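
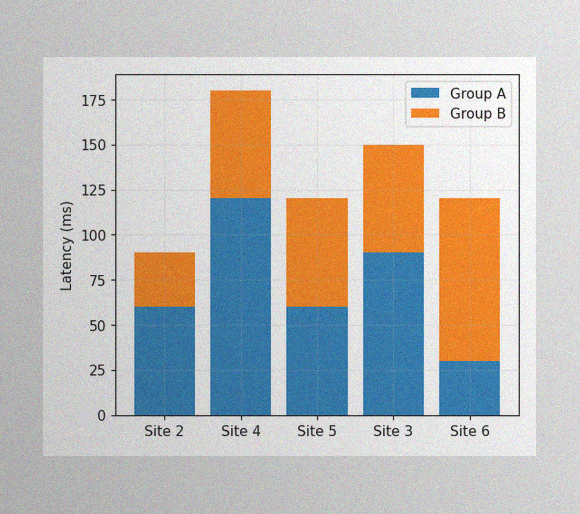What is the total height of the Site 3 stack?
The image has some photo noise and uneven lighting. The Site 3 stack's top reaches 150ms on the y-axis.

150ms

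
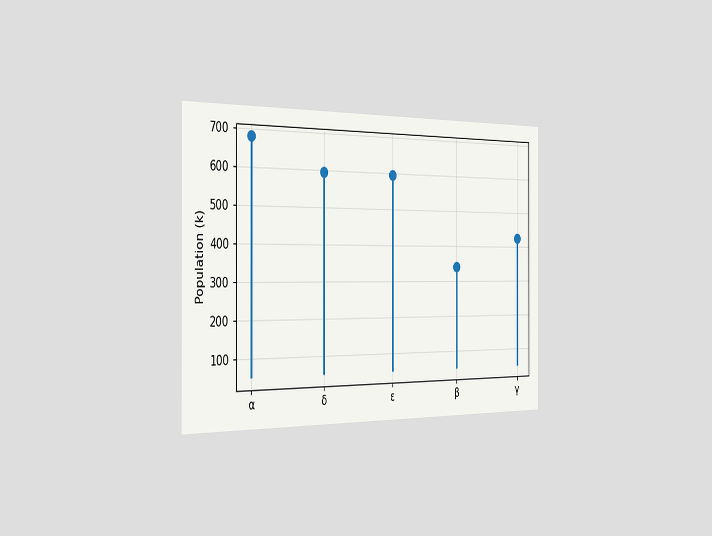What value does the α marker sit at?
680k

The chart is viewed slightly from the left. The α marker sits at 680k.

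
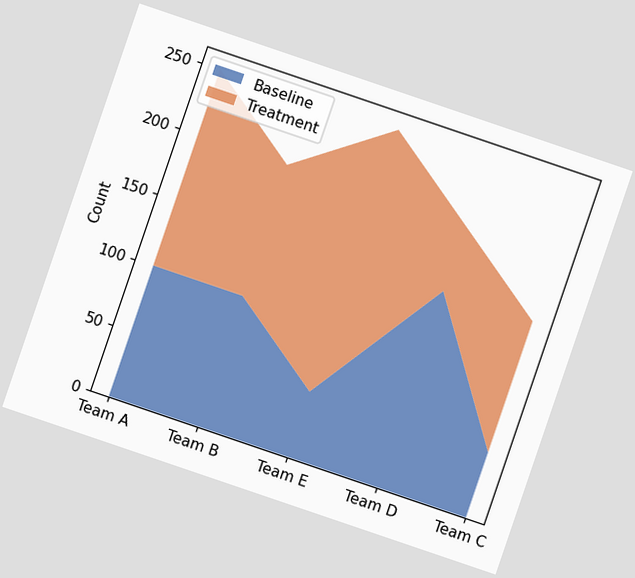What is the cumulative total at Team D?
The chart is tilted about 19° clockwise. The stacked total at Team D reaches 200.

200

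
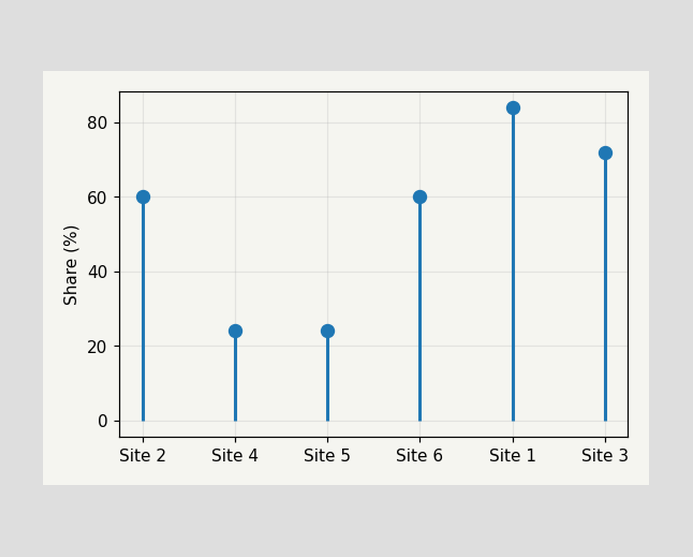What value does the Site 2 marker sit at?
60%

The Site 2 marker sits at 60%.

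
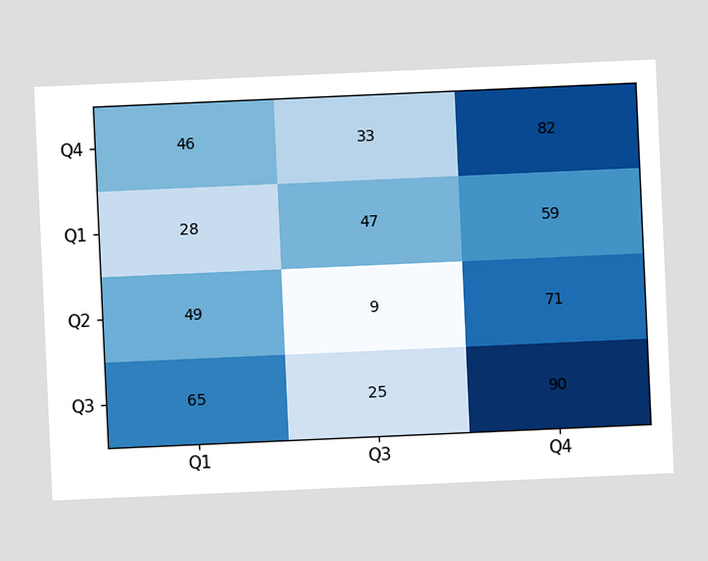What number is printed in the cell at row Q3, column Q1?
65

The chart is tilted about 3° counter-clockwise. The (Q3, Q1) cell reads 65.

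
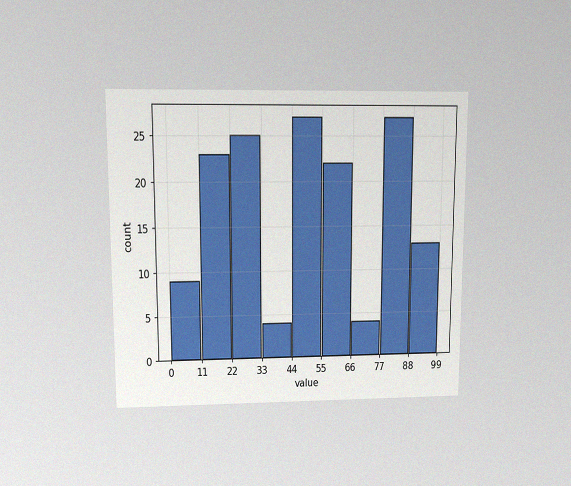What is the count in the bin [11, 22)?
23

The chart is viewed at a slight angle, with some photo noise. The [11, 22) bin has height 23.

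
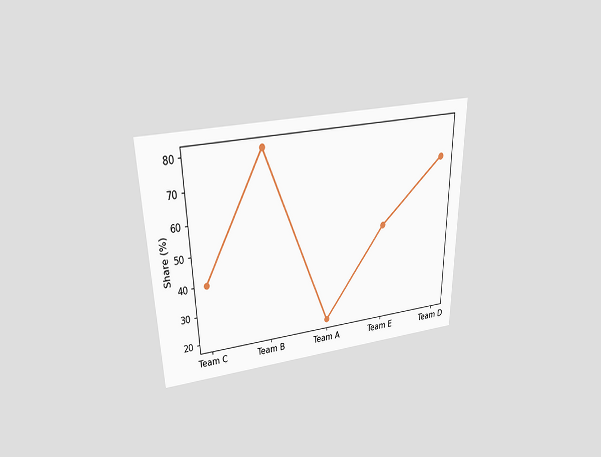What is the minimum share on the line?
The chart is viewed slightly from above. The lowest point is at Team A, and reading across to the y-axis gives 20%.

20%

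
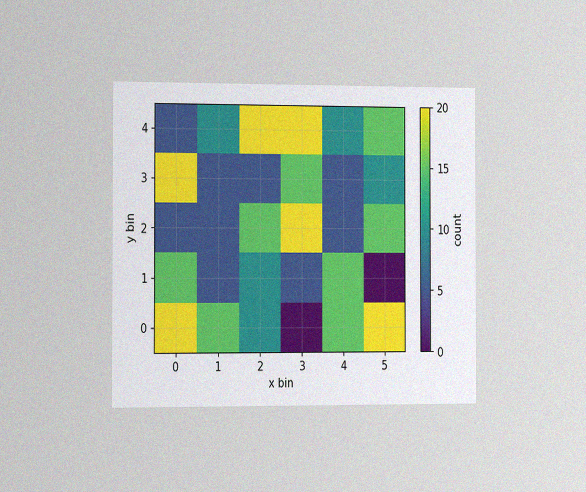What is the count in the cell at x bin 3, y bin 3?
15

The chart is viewed slightly from the left, with some photo noise. Matching the cell (3, 3) against the colorbar gives 15.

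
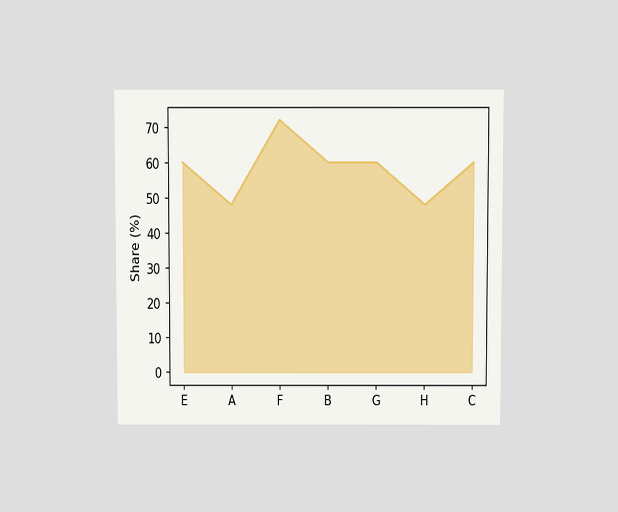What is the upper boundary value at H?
48%

The chart is viewed slightly from above. At H the upper boundary is at 48%.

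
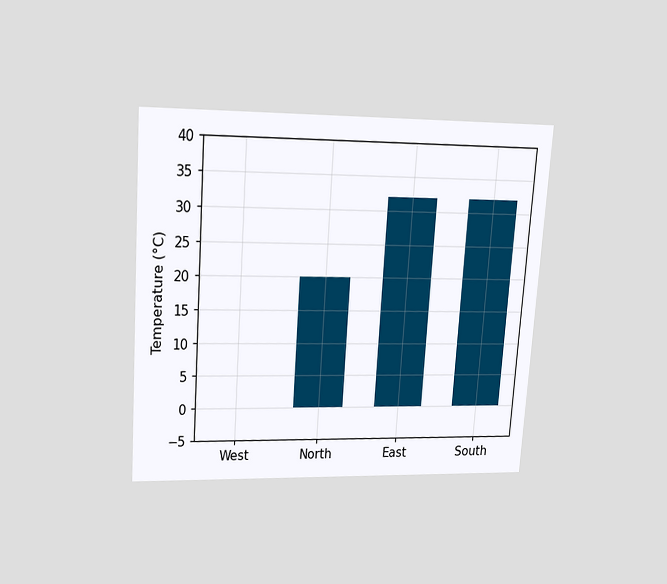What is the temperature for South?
The chart is tilted about 4° clockwise and viewed slightly from above. Reading along the chart's y-axis, the South bar reaches 32°C.

32°C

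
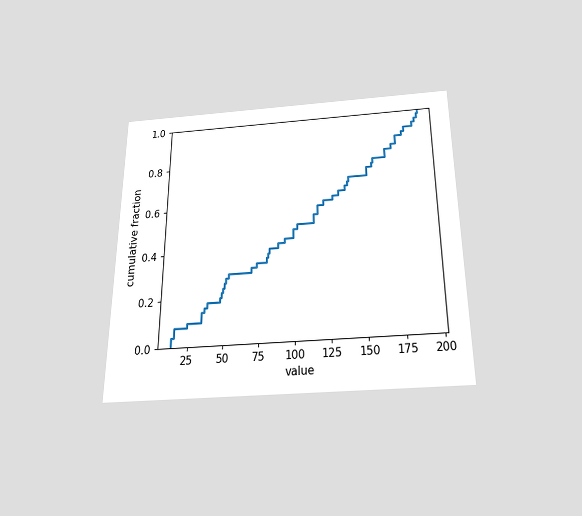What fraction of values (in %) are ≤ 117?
58%

The chart is viewed slightly from below. At x=117 the ECDF step is at 58%.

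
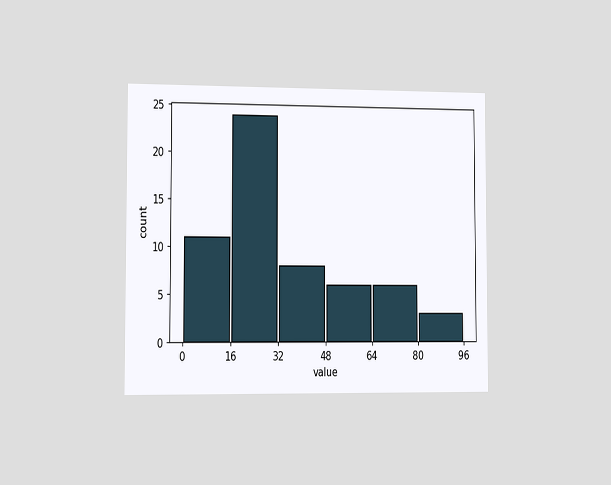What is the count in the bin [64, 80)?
6

The chart is viewed slightly from the left. The [64, 80) bin has height 6.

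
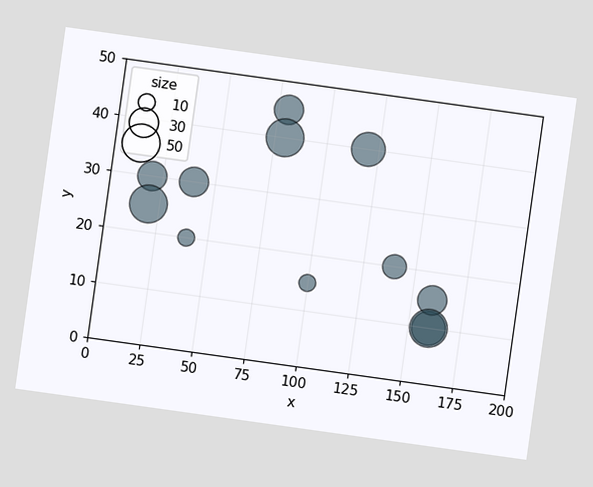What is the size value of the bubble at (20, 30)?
30

The chart is tilted about 8° clockwise. Matching the bubble at (20, 30) against the size legend gives 30.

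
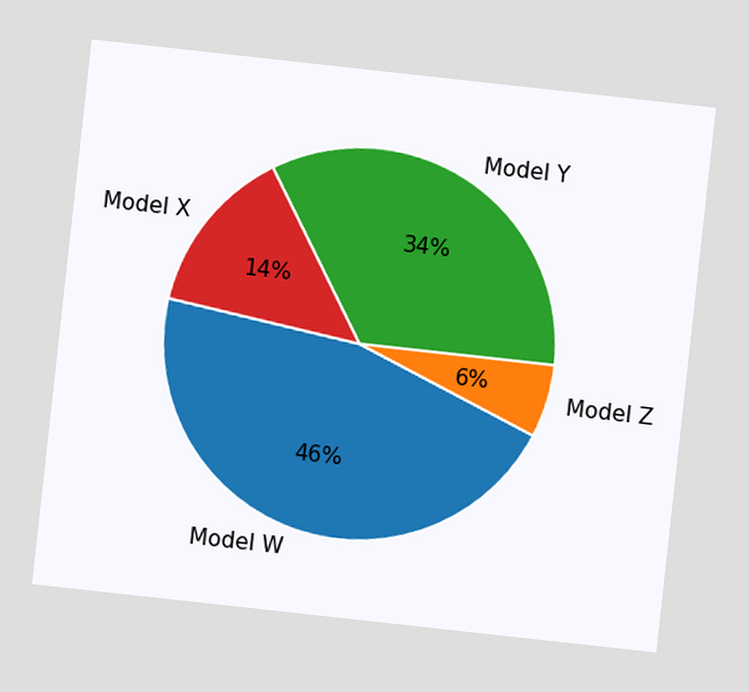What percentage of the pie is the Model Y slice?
The chart is tilted about 6° clockwise. The Model Y slice takes up 34% of the pie.

34%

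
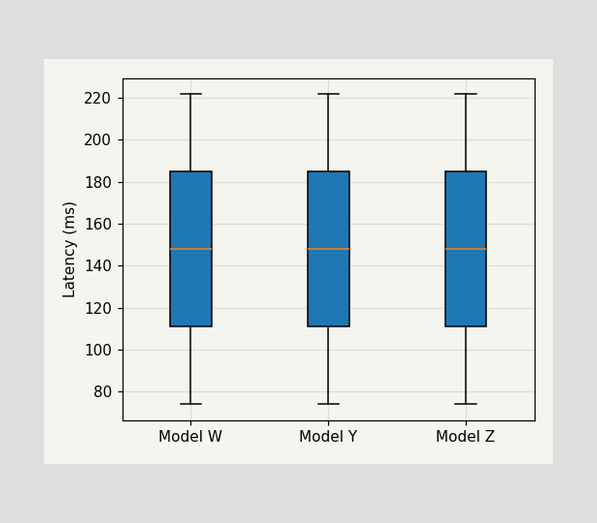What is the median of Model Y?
148ms

The median line in the Model Y box sits at 148ms.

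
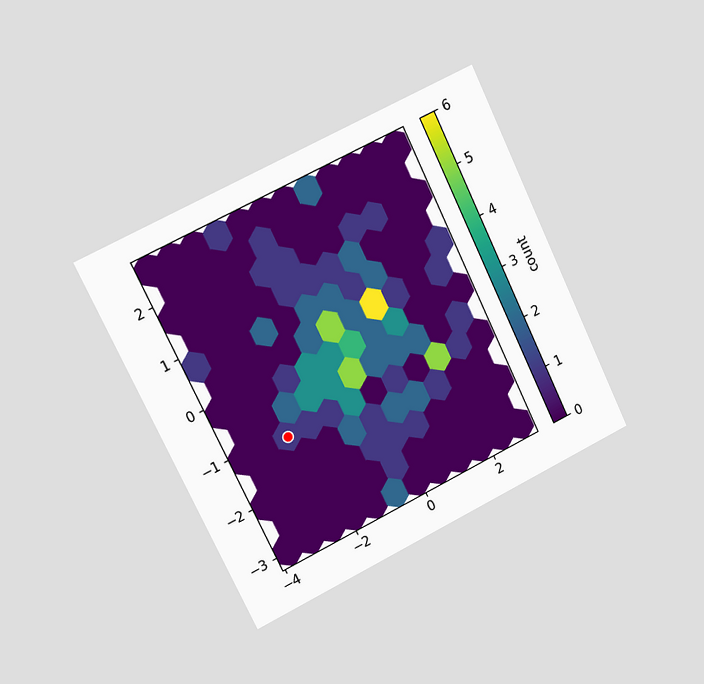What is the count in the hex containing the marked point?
1

The chart is tilted about 26° counter-clockwise and viewed slightly from the left. The marked hex reads 1 on the colorbar.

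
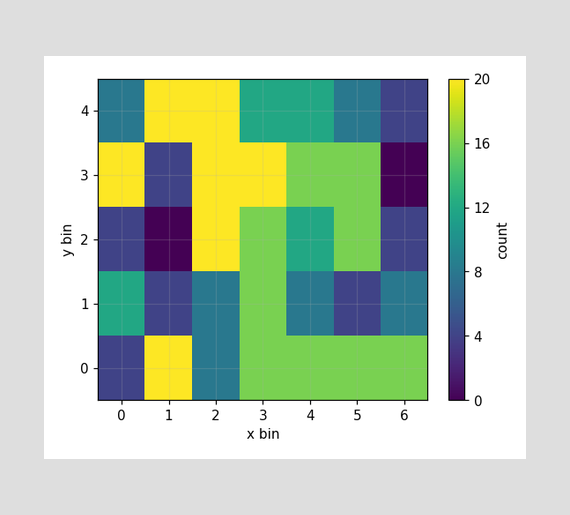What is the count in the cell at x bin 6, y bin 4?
4

Matching the cell (6, 4) against the colorbar gives 4.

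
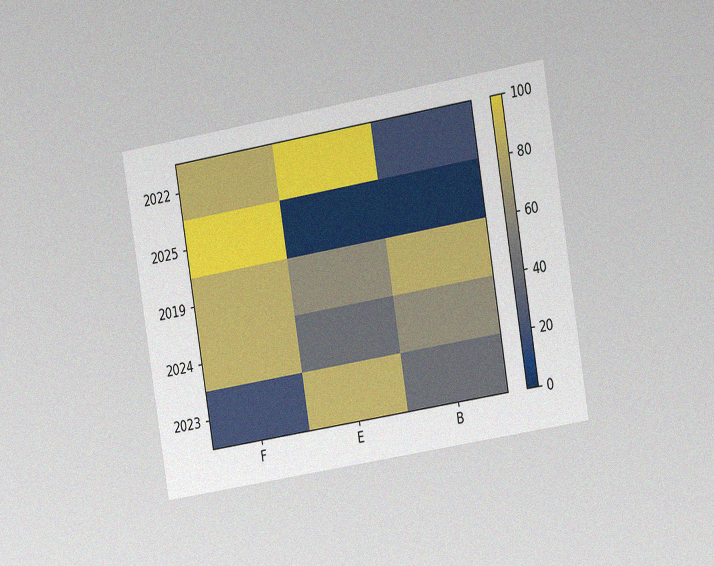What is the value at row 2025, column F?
The chart is tilted about 9° counter-clockwise and viewed slightly from the right, with some photo noise. Matching cell (2025, F) against the colorbar gives 100.

100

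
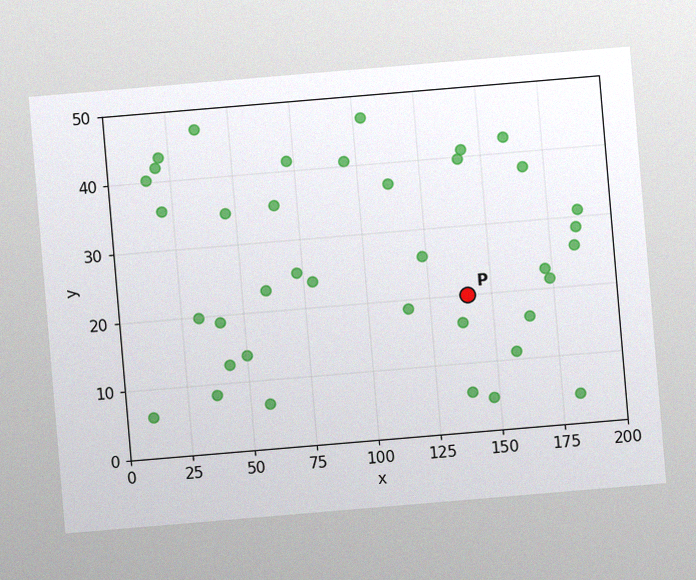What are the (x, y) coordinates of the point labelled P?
The chart is tilted about 5° counter-clockwise, with some photo noise. Following the gridlines from P to each axis, P sits at (140, 20).

(140, 20)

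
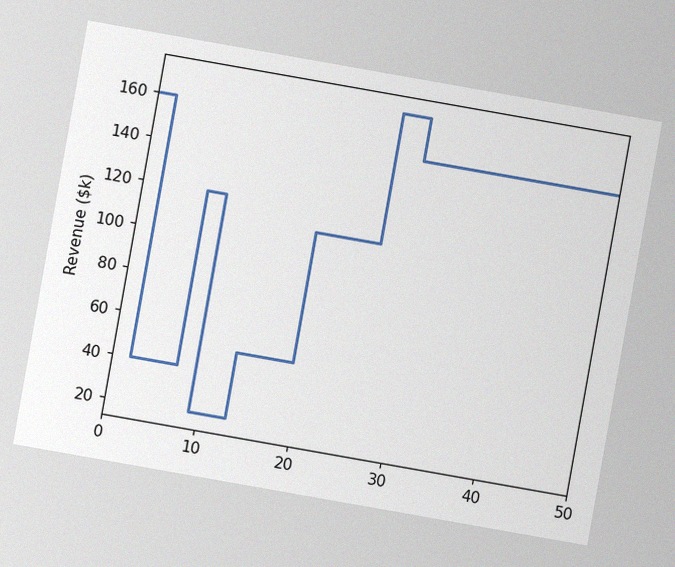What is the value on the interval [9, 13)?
$20k

The chart is tilted about 10° clockwise, with some photo noise. On [9, 13) the step sits at $20k.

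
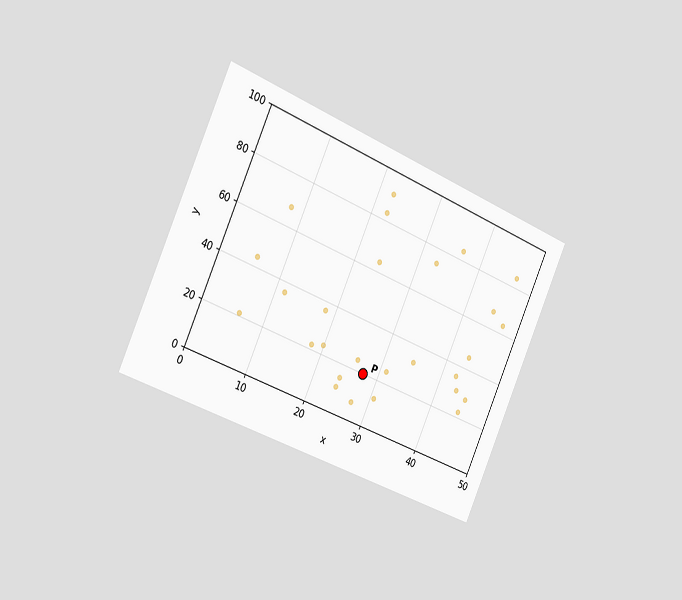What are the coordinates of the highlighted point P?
The chart is tilted about 24° clockwise and viewed slightly from the left. Following the gridlines from P to each axis, P sits at (27.5, 20).

(27.5, 20)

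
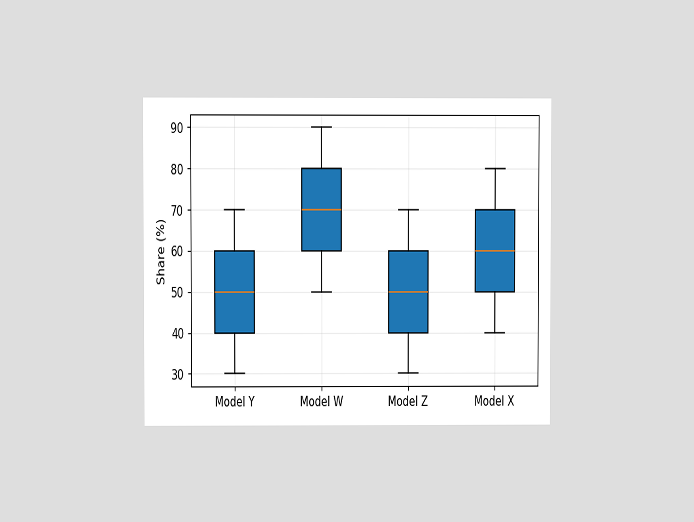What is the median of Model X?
60%

The chart is viewed at a slight angle. The median line in the Model X box sits at 60%.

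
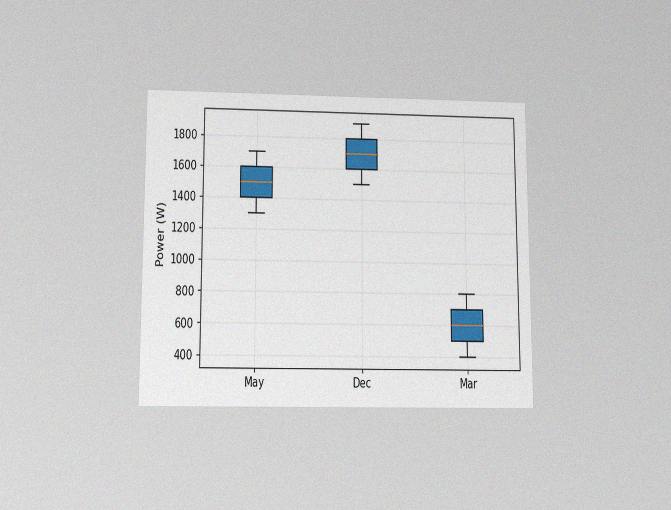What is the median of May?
1500W

The chart is viewed slightly from below, with some photo noise. The median line in the May box sits at 1500W.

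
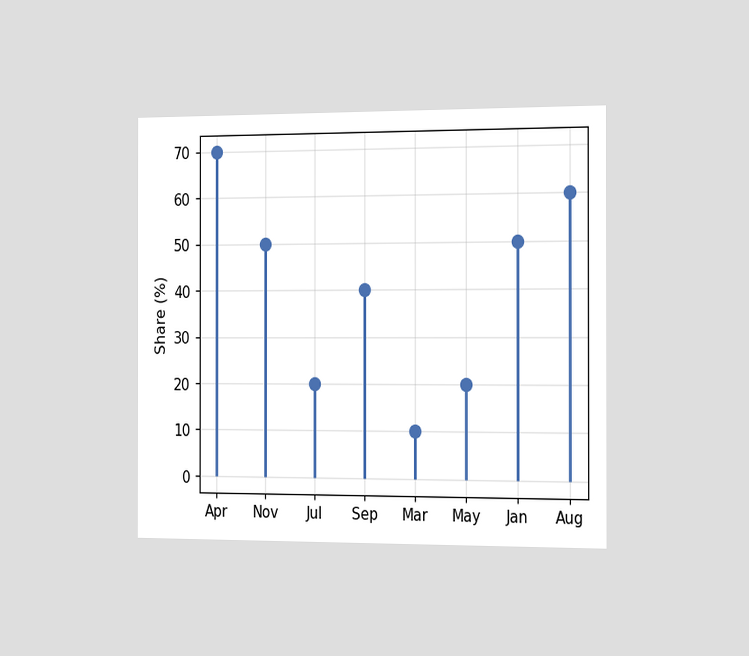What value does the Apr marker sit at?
The chart is viewed slightly from the right. The Apr marker sits at 70%.

70%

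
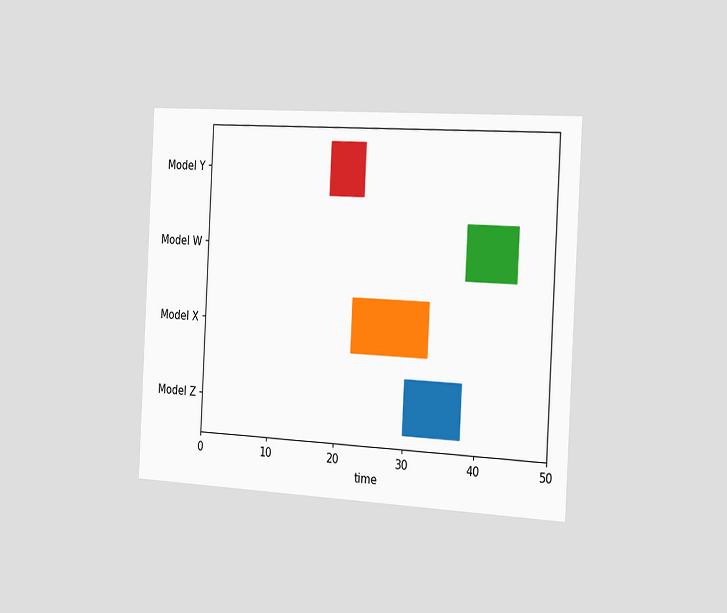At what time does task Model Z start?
30

The chart is tilted about 3° clockwise and viewed slightly from the right. The Model Z bar begins at t=30.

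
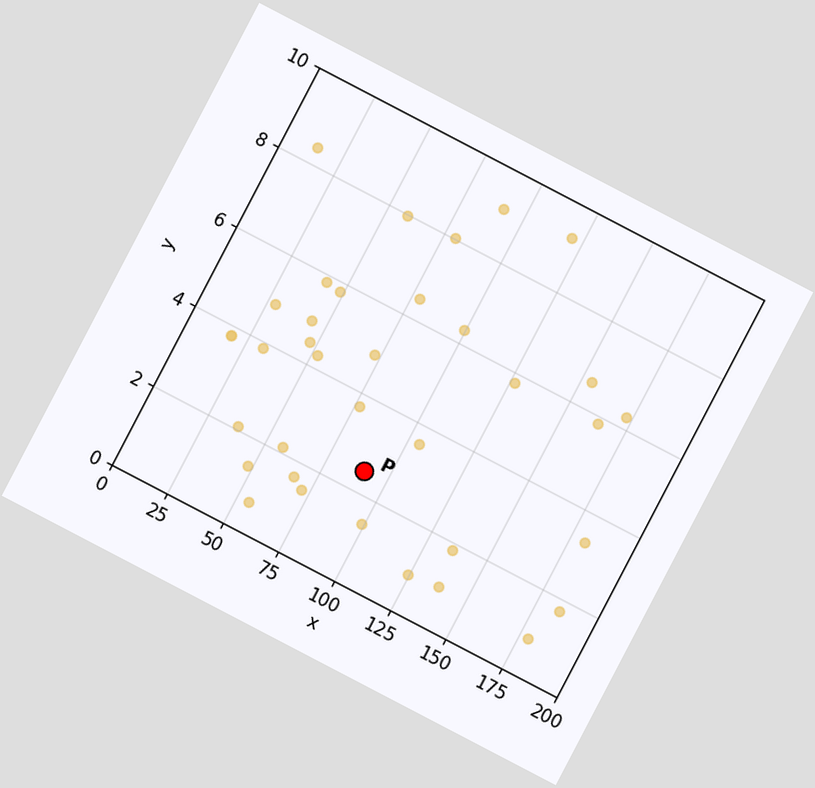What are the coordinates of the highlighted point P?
The chart is tilted about 28° clockwise. Following the gridlines from P to each axis, P sits at (90, 2.5).

(90, 2.5)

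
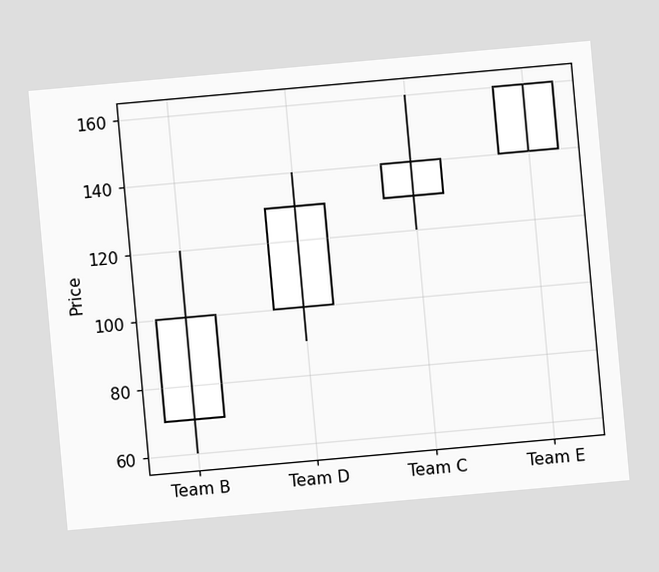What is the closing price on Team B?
The chart is tilted about 5° counter-clockwise. The Team B candle closes at 100.

100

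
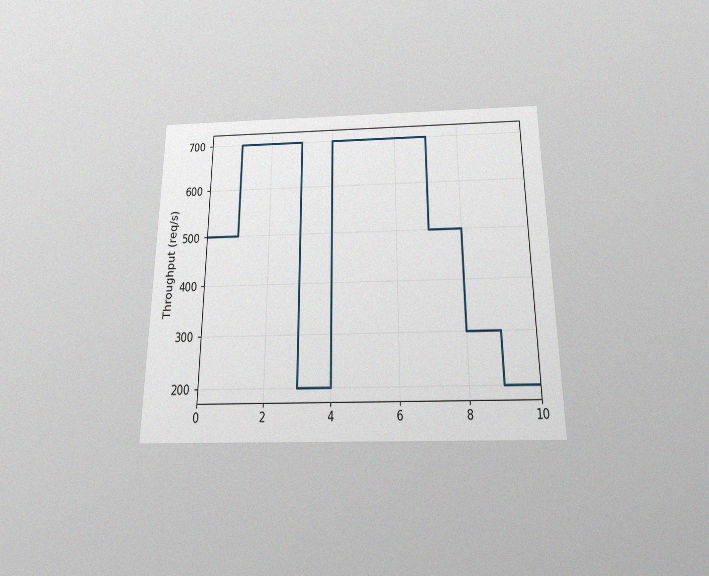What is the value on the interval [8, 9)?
300req/s

The chart is viewed slightly from below, with some photo noise. On [8, 9) the step sits at 300req/s.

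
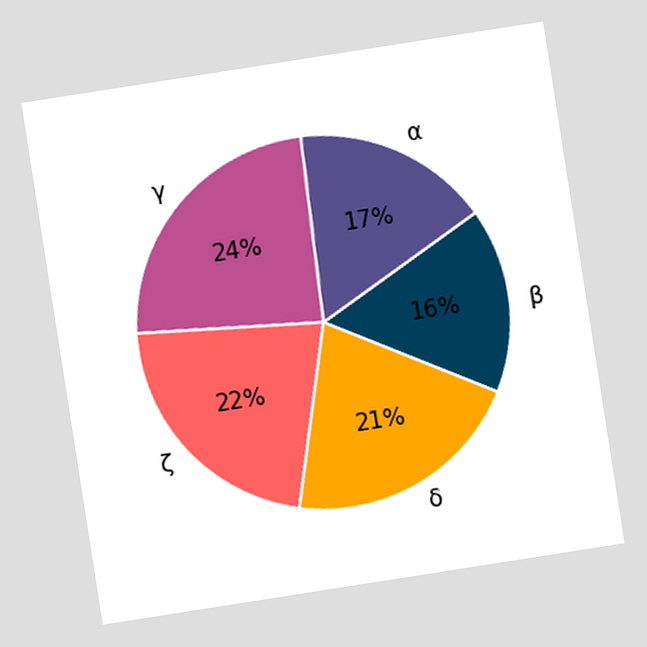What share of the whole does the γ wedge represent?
The chart is tilted about 9° counter-clockwise. The γ slice takes up 24% of the pie.

24%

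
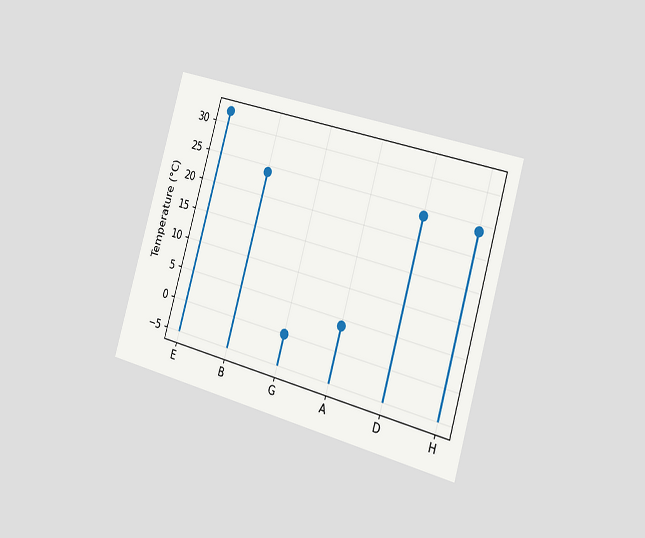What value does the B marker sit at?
24°C

The chart is tilted about 16° clockwise and viewed slightly from the right. The B marker sits at 24°C.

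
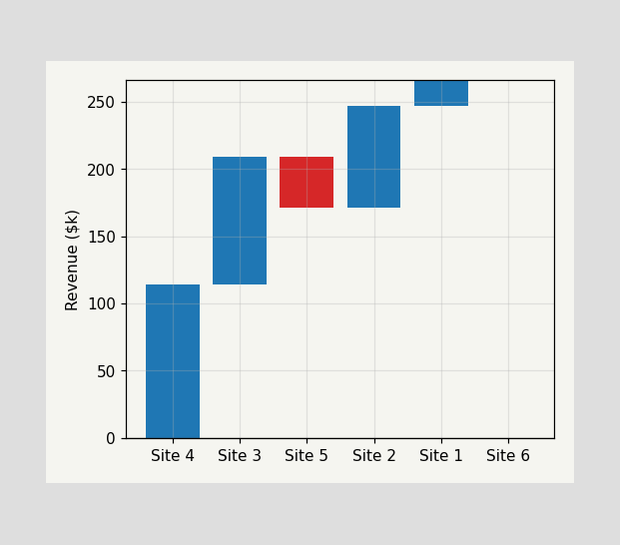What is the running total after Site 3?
After Site 3 the running total reaches $209k.

$209k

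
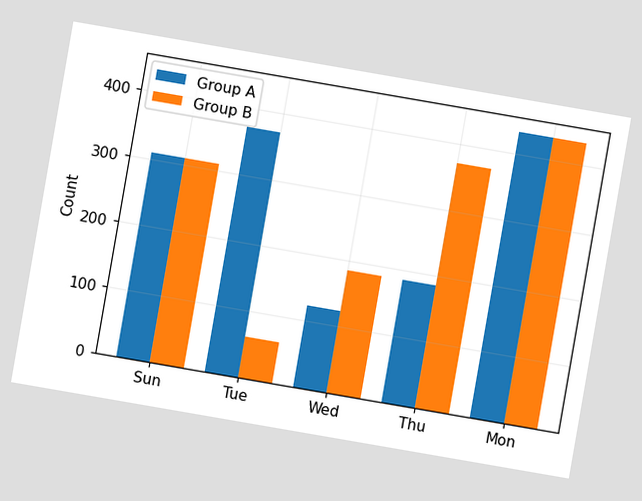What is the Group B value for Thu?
The chart is tilted about 10° clockwise. The Group B bar at Thu reaches 372 on the y-axis.

372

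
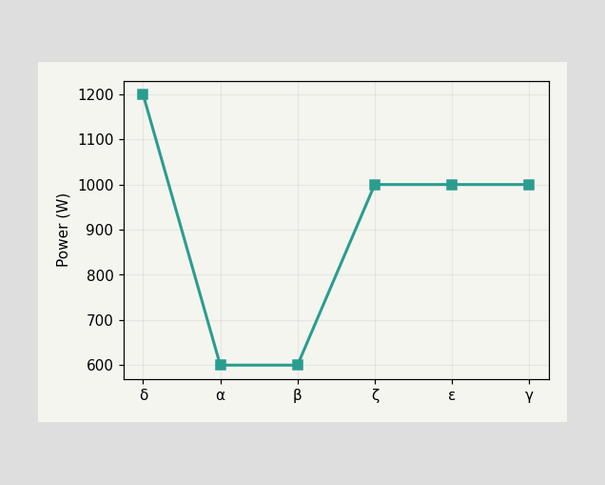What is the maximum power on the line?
1200W

The highest point is at δ, and reading across to the y-axis gives 1200W.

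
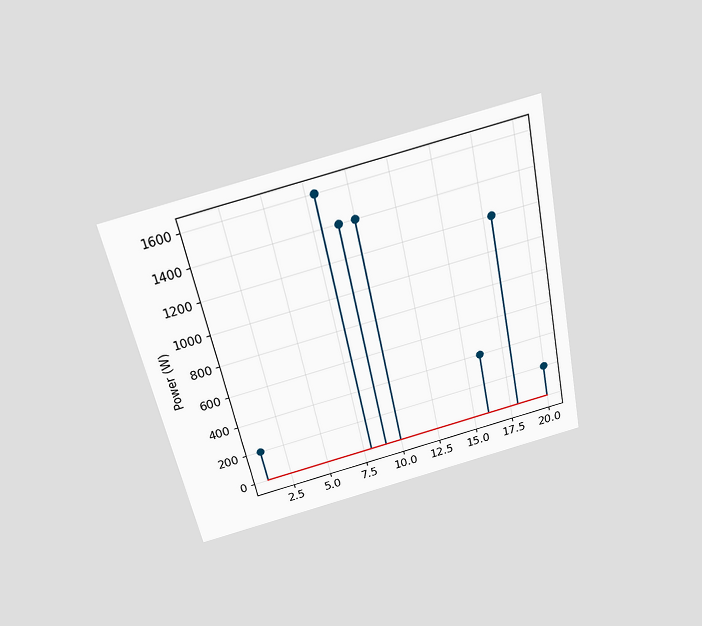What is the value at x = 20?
200W

The chart is tilted about 12° counter-clockwise and viewed slightly from above. The stem at x=20 reaches 200W.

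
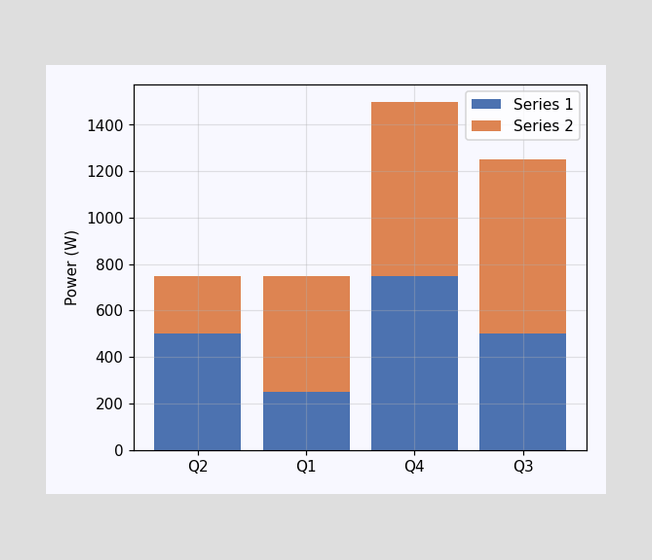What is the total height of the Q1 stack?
The Q1 stack's top reaches 750W on the y-axis.

750W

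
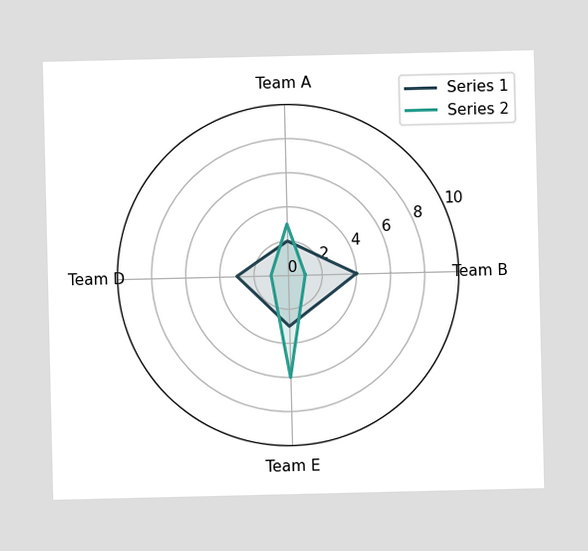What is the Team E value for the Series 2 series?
On the Team E axis, Series 2 reaches 6.

6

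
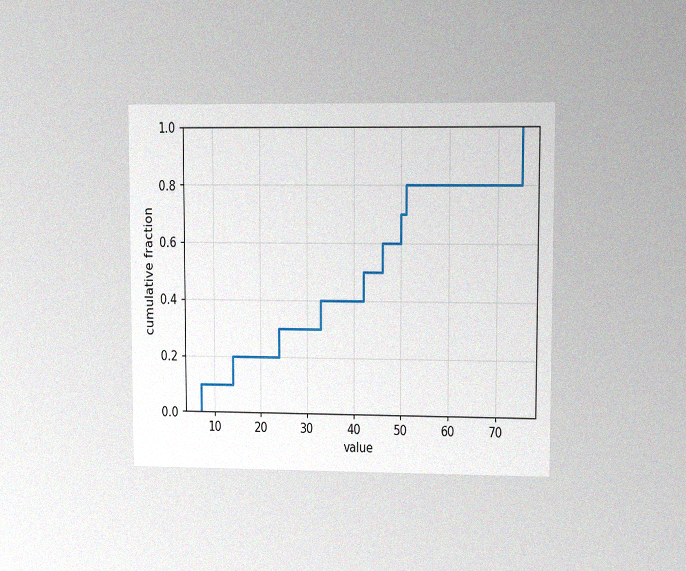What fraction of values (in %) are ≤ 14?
20%

The chart is viewed at a slight angle, with some photo noise. At x=14 the ECDF step is at 20%.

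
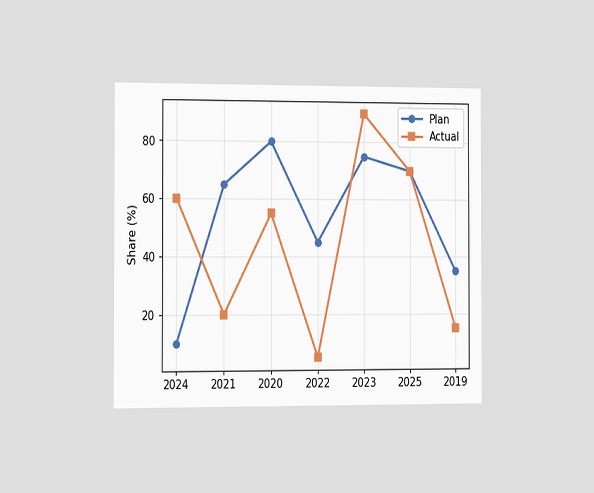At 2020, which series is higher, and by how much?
The chart is viewed slightly from the left. At 2020, Plan sits above the other line by 25%.

Plan, by 25%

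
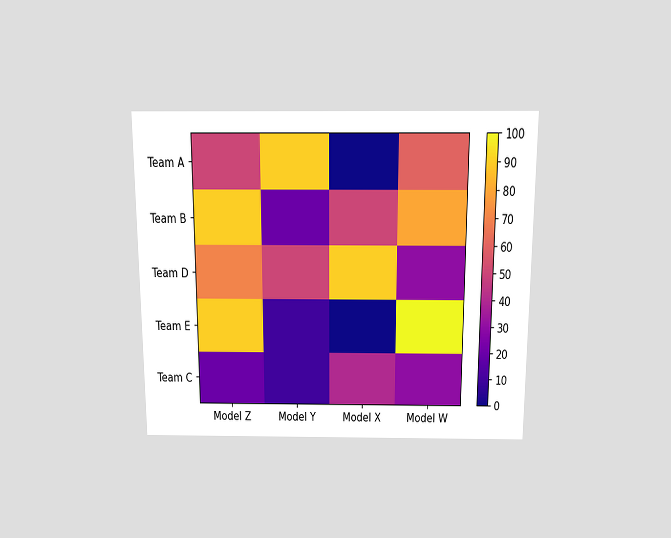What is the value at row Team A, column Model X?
The chart is viewed slightly from above. Matching cell (Team A, Model X) against the colorbar gives 0.

0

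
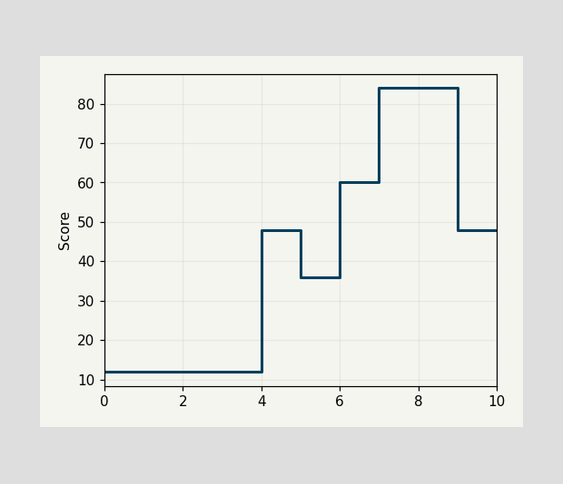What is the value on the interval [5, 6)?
36

On [5, 6) the step sits at 36.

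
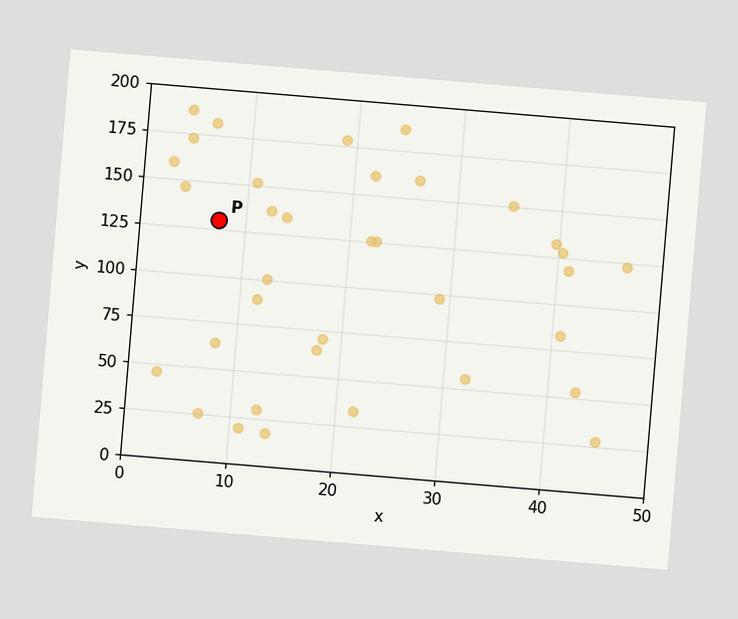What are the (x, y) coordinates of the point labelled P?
The chart is tilted about 5° clockwise. Following the gridlines from P to each axis, P sits at (7.5, 130).

(7.5, 130)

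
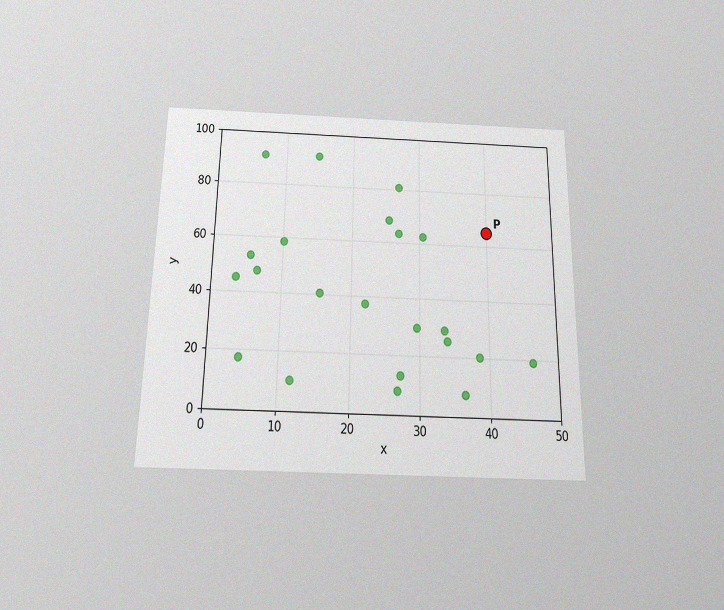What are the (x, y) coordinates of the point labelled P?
(40, 65)

The chart is viewed slightly from below, with some photo noise. Following the gridlines from P to each axis, P sits at (40, 65).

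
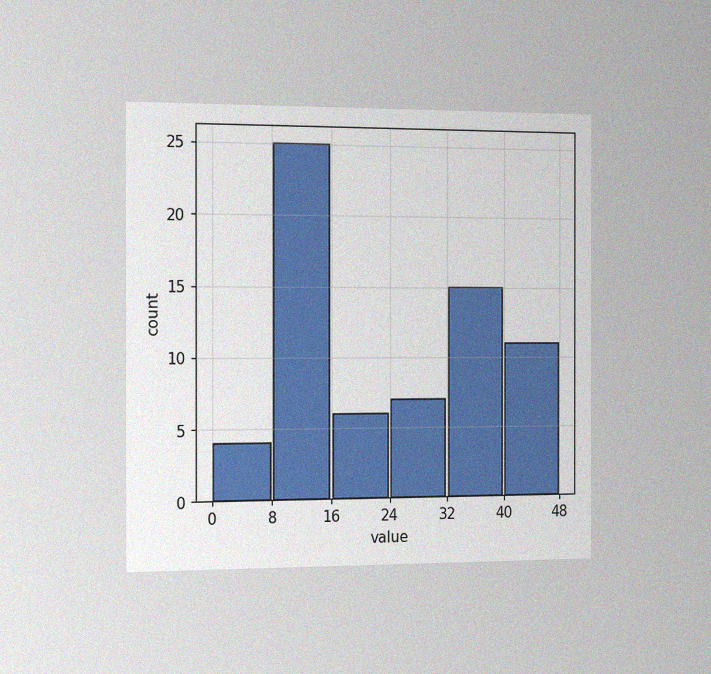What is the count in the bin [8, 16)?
The chart is viewed slightly from the left, with some photo noise. The [8, 16) bin has height 25.

25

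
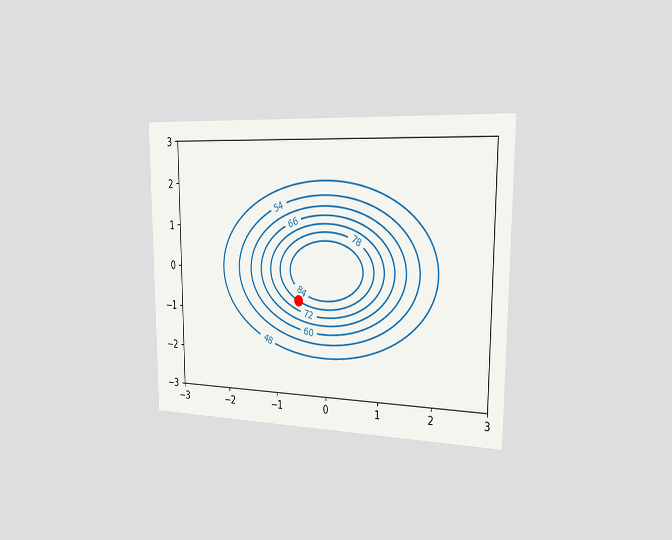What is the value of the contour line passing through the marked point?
78

The chart is viewed slightly from the right. The marked point sits on the contour labelled 78.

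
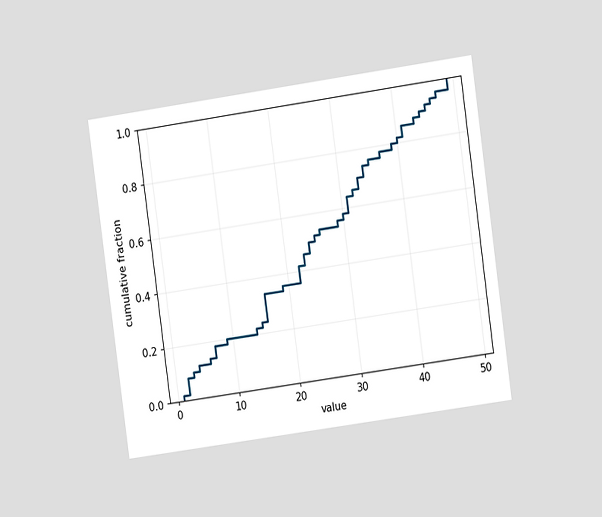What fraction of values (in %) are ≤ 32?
The chart is tilted about 8° counter-clockwise and viewed at a slight angle. At x=32 the ECDF step is at 66%.

66%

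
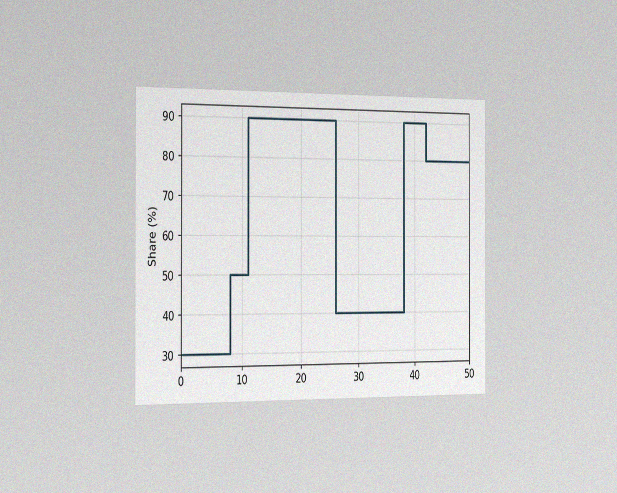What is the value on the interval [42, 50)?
80%

The chart is viewed slightly from the left, with some photo noise. On [42, 50) the step sits at 80%.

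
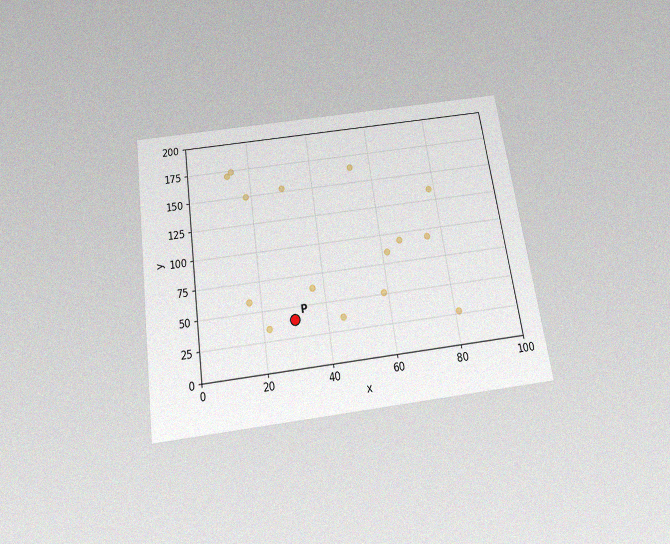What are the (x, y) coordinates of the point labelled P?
The chart is tilted about 8° counter-clockwise and viewed slightly from below, with some photo noise. Following the gridlines from P to each axis, P sits at (30, 40).

(30, 40)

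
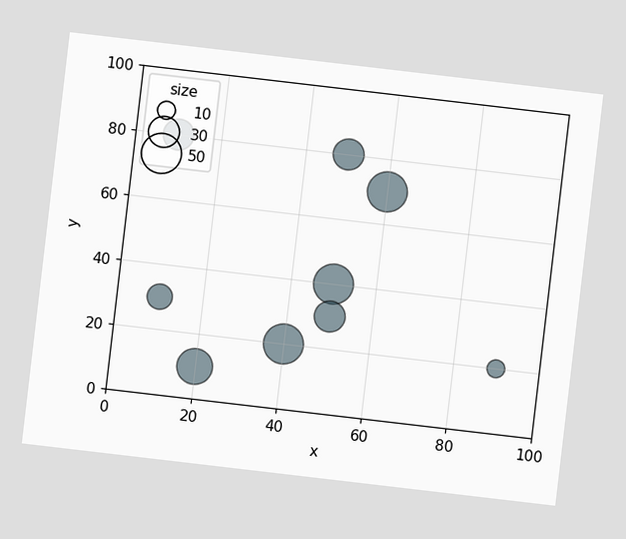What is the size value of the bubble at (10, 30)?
20

The chart is tilted about 7° clockwise. Matching the bubble at (10, 30) against the size legend gives 20.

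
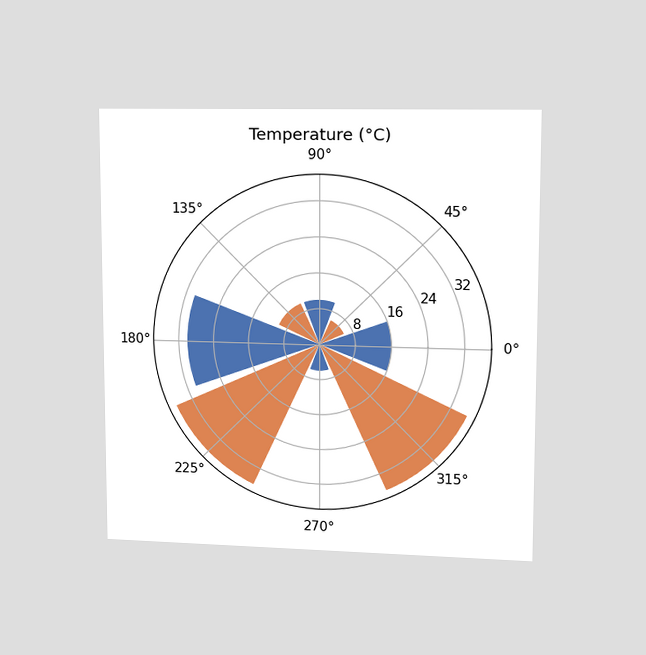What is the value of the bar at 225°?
36°C

The chart is viewed at a slight angle. The bar at 225° reaches 36°C on the radial axis.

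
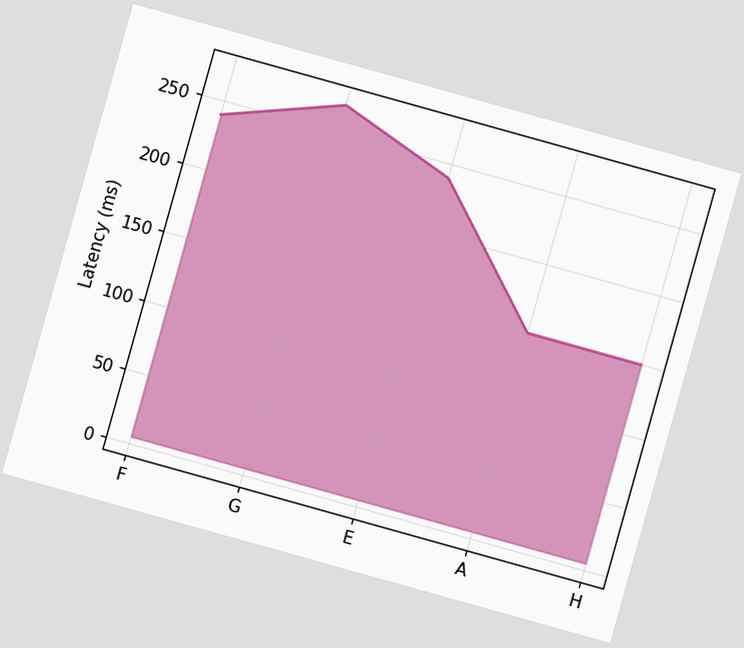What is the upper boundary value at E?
240ms

The chart is tilted about 16° clockwise. At E the upper boundary is at 240ms.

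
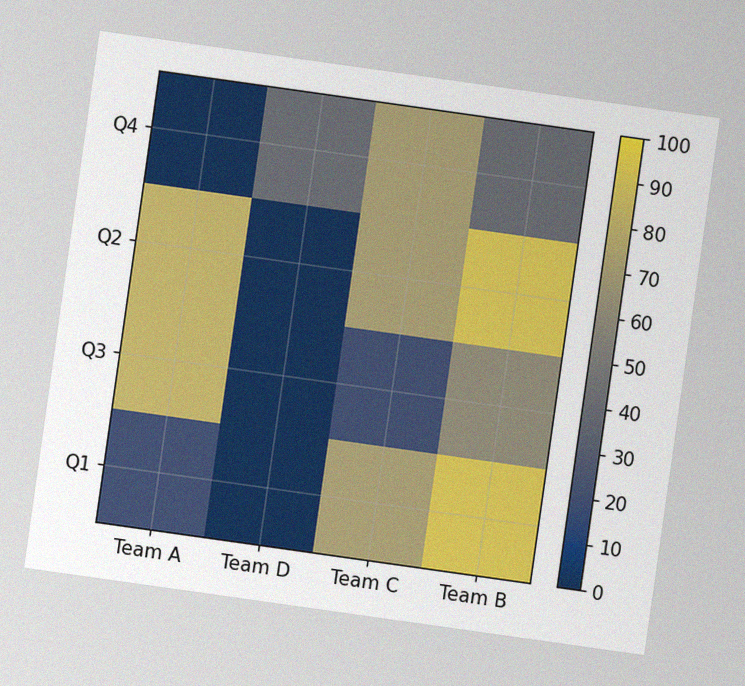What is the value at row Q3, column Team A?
80

The chart is tilted about 8° clockwise, with some photo noise. Matching cell (Q3, Team A) against the colorbar gives 80.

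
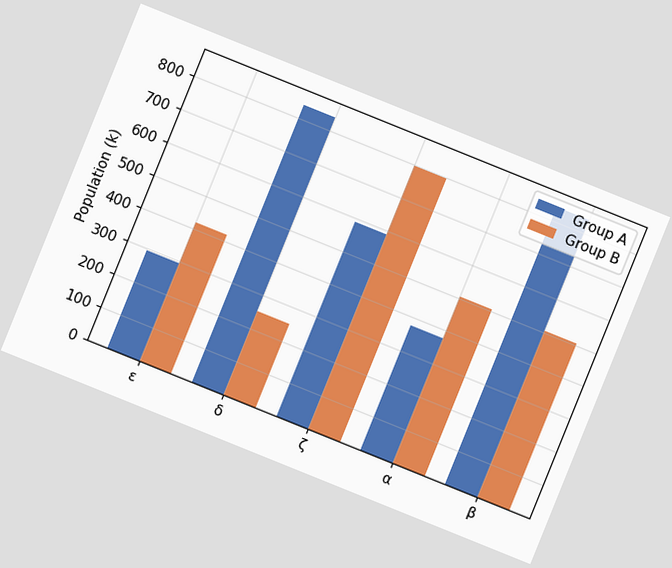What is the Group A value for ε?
294k

The chart is tilted about 22° clockwise. The Group A bar at ε reaches 294k on the y-axis.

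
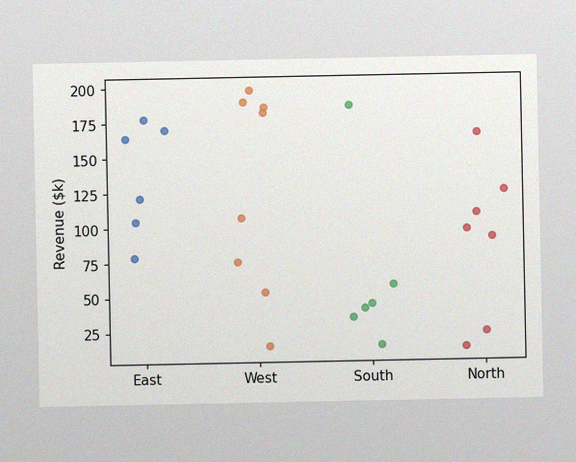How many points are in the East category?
The image has some photo noise and uneven lighting. Counting the markers in the East column gives 6.

6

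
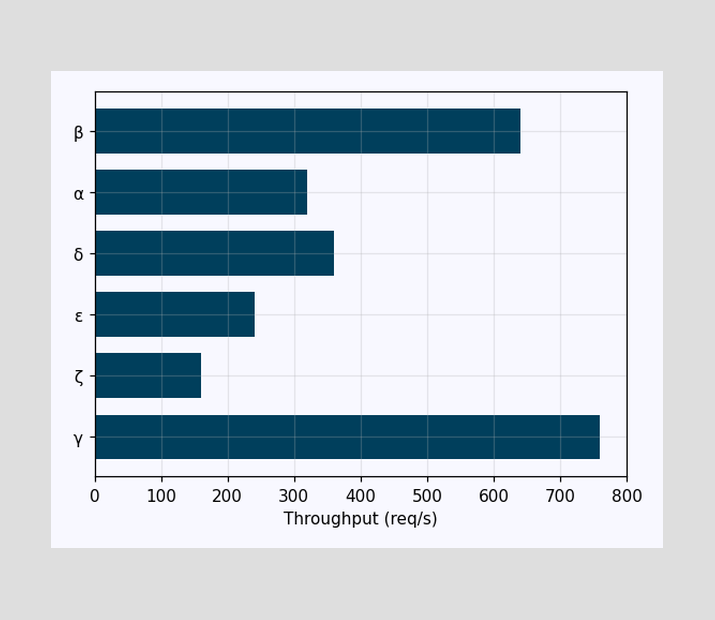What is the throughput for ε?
Reading along the chart's x-axis, the ε bar reaches 240req/s.

240req/s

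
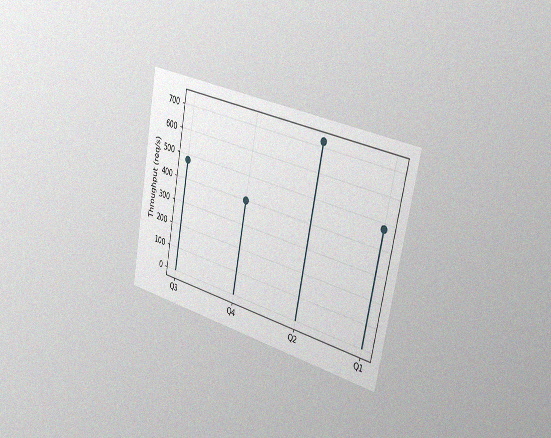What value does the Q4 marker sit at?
400req/s

The chart is tilted about 11° clockwise and viewed slightly from the right, with some photo noise. The Q4 marker sits at 400req/s.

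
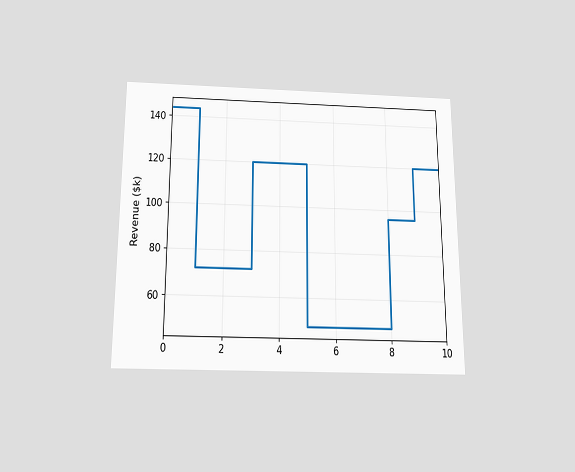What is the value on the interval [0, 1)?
$144k

The chart is viewed slightly from below. On [0, 1) the step sits at $144k.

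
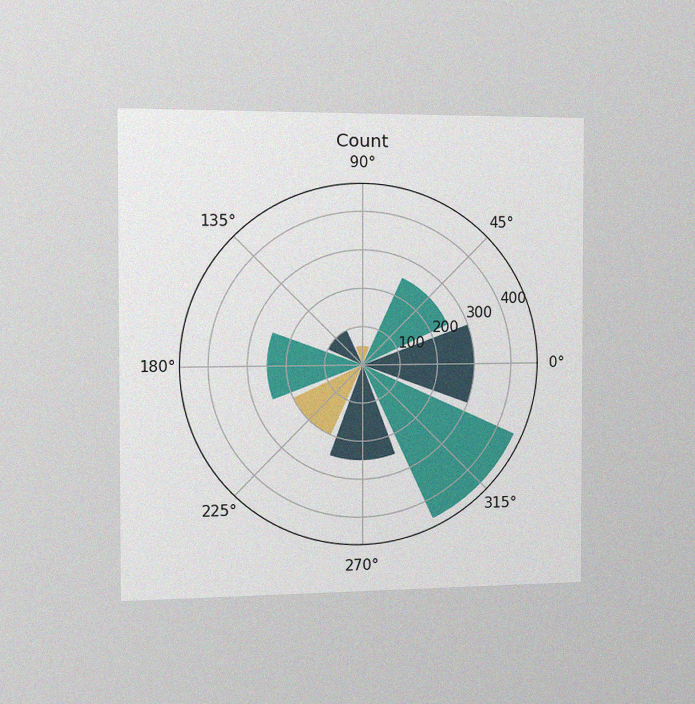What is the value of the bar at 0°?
The chart is viewed slightly from the left, with some photo noise. The bar at 0° reaches 300 on the radial axis.

300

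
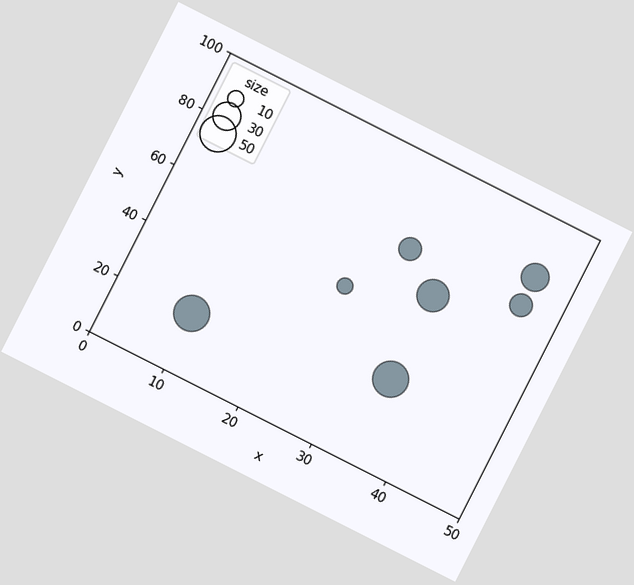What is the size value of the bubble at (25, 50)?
10

The chart is tilted about 27° clockwise. Matching the bubble at (25, 50) against the size legend gives 10.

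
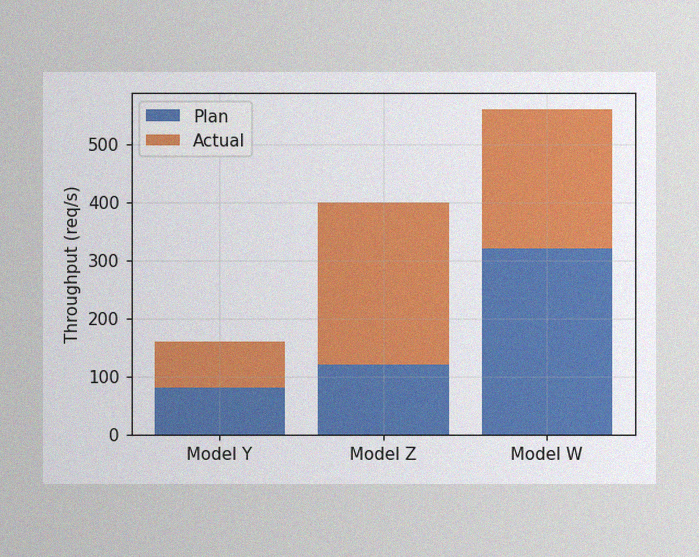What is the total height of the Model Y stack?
The image has some photo noise and uneven lighting. The Model Y stack's top reaches 160req/s on the y-axis.

160req/s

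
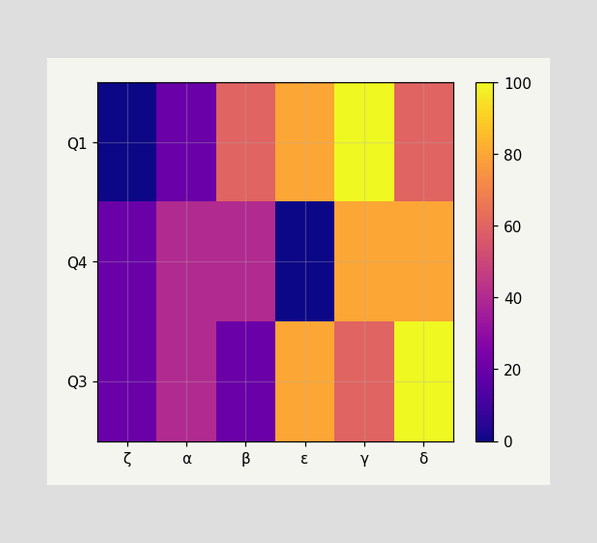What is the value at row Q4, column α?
Matching cell (Q4, α) against the colorbar gives 40.

40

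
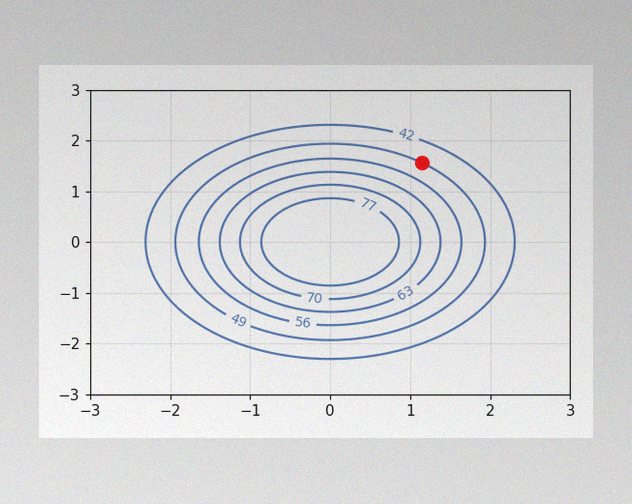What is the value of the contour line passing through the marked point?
The image has some photo noise and uneven lighting. The marked point sits on the contour labelled 49.

49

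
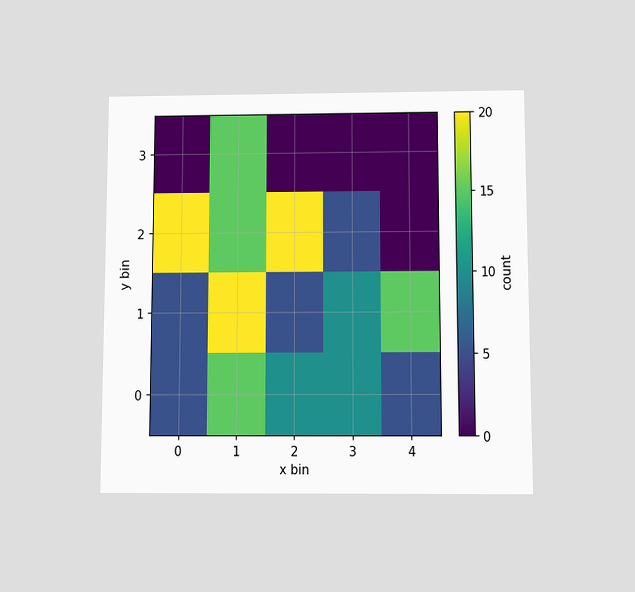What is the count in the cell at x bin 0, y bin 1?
The chart is viewed slightly from below. Matching the cell (0, 1) against the colorbar gives 5.

5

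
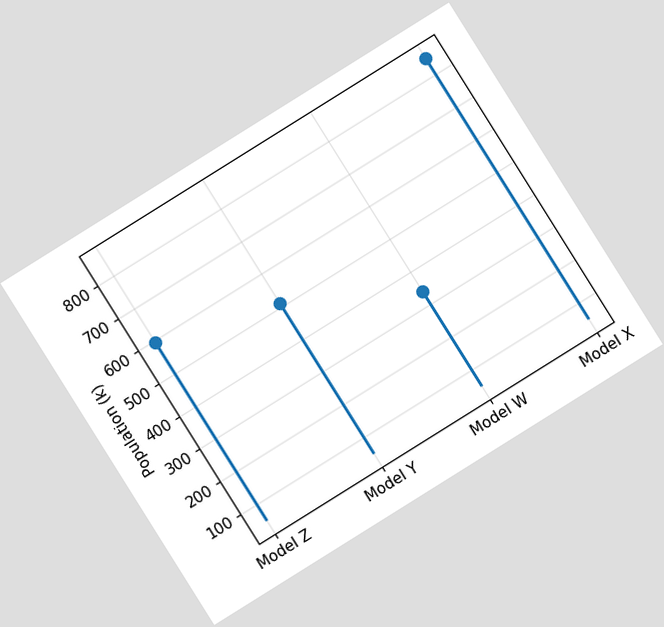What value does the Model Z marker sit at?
The chart is tilted about 32° counter-clockwise. The Model Z marker sits at 595k.

595k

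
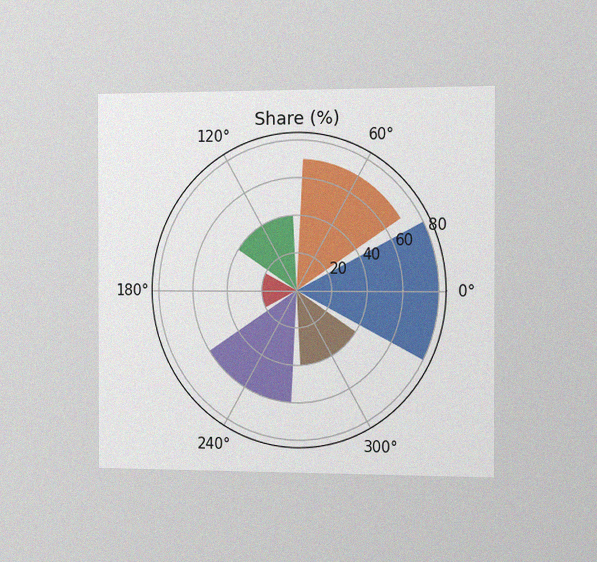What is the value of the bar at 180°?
20%

The chart is viewed slightly from the right, with some photo noise. The bar at 180° reaches 20% on the radial axis.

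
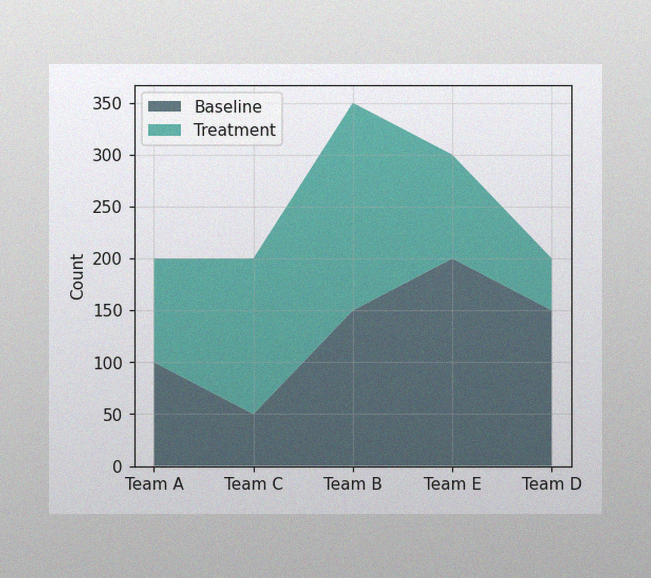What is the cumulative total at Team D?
The image has some photo noise and uneven lighting. The stacked total at Team D reaches 200.

200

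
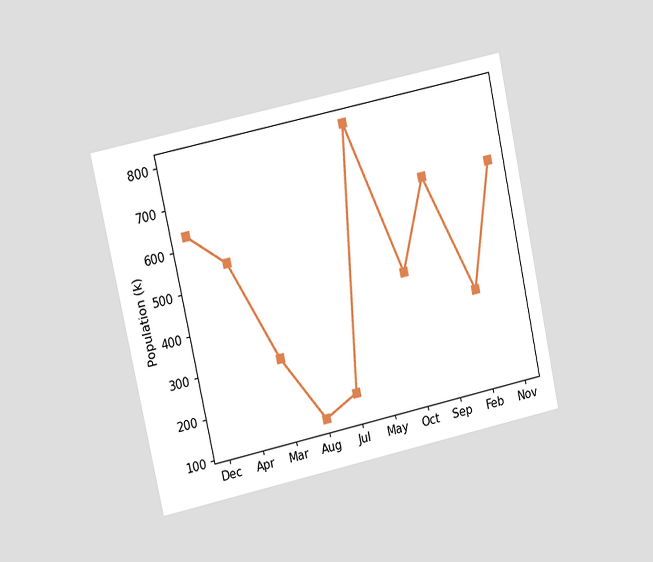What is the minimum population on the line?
The chart is tilted about 12° counter-clockwise and viewed at a slight angle. The lowest point is at Aug, and reading across to the y-axis gives 126k.

126k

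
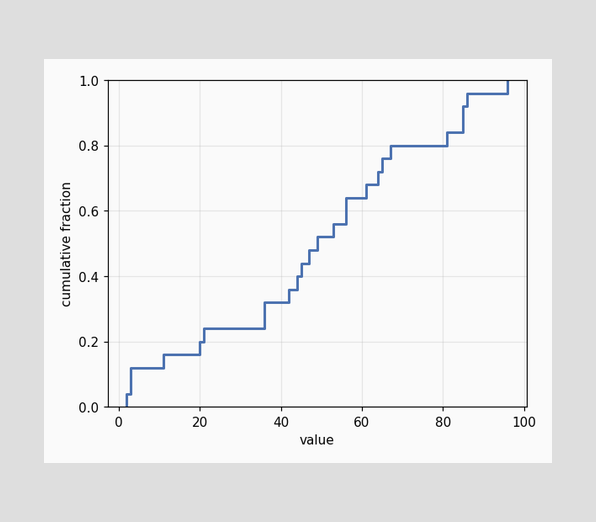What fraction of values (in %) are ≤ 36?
32%

At x=36 the ECDF step is at 32%.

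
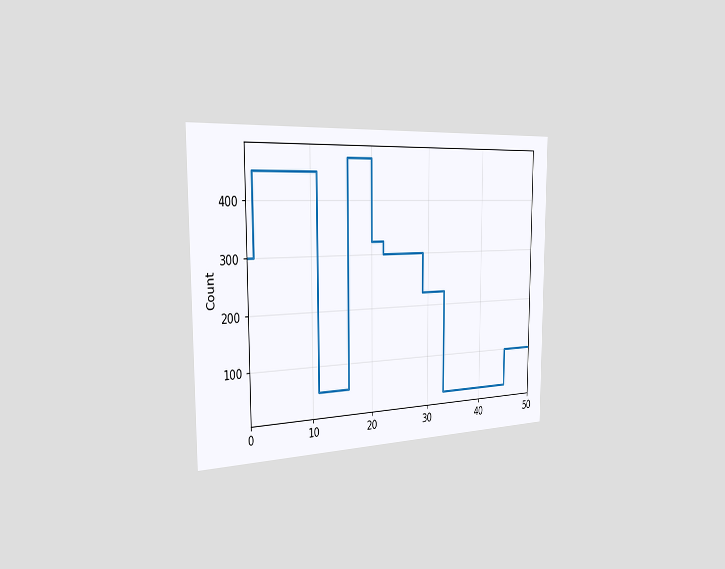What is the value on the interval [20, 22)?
The chart is viewed slightly from the left. On [20, 22) the step sits at 325.

325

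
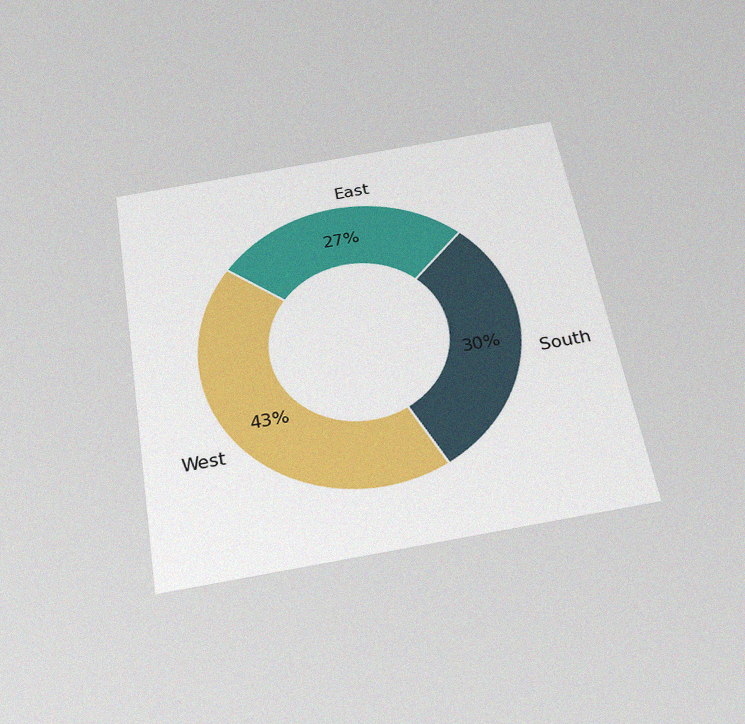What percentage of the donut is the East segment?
27%

The chart is tilted about 10° counter-clockwise and viewed slightly from below, with some photo noise. The East segment takes up 27% of the ring.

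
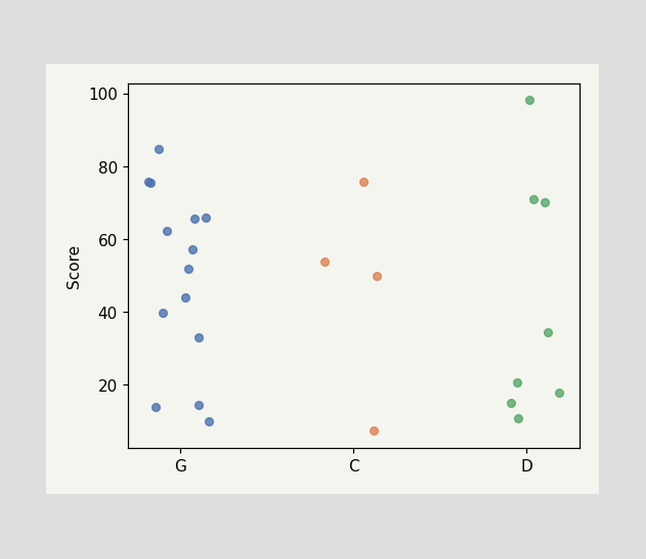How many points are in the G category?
Counting the markers in the G column gives 14.

14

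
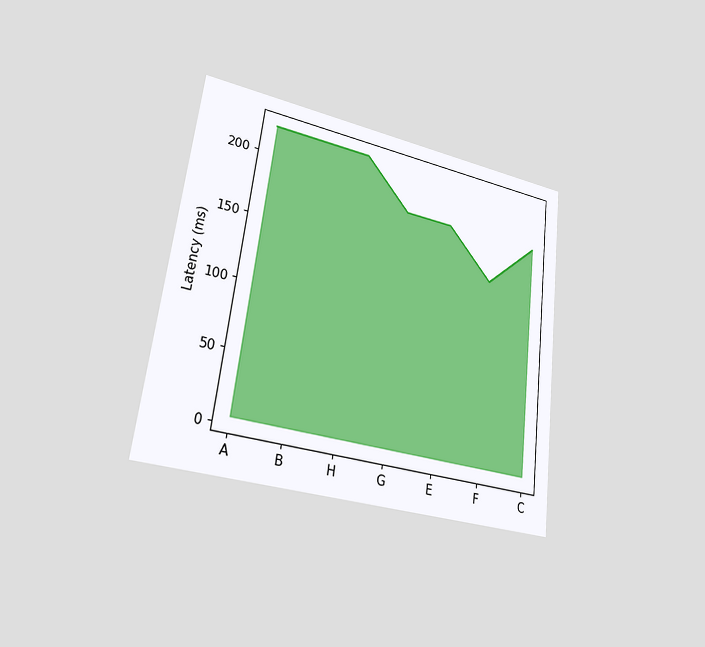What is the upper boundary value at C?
185ms

The chart is tilted about 7° clockwise and viewed at a slight angle. At C the upper boundary is at 185ms.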